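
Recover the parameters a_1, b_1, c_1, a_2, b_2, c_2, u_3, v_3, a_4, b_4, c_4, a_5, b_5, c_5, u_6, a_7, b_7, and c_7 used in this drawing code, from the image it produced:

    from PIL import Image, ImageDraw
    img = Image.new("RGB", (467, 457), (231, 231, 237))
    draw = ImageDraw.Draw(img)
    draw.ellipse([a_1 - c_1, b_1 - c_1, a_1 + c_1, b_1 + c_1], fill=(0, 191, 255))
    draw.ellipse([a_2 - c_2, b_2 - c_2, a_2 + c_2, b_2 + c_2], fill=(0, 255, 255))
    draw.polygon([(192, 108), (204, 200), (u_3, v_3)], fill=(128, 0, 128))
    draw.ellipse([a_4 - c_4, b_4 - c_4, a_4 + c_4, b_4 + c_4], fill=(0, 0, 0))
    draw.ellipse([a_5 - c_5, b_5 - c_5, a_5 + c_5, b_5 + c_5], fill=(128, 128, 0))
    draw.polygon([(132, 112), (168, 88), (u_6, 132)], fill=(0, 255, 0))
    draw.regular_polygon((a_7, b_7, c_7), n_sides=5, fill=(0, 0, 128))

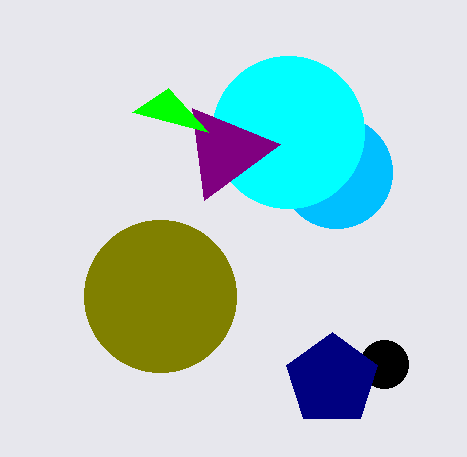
a_1 = 336
b_1 = 172
c_1 = 56
a_2 = 288
b_2 = 132
c_2 = 76
u_3 = 280
v_3 = 144
a_4 = 384
b_4 = 364
c_4 = 24
a_5 = 160
b_5 = 296
c_5 = 76
u_6 = 208
a_7 = 332
b_7 = 380
c_7 = 48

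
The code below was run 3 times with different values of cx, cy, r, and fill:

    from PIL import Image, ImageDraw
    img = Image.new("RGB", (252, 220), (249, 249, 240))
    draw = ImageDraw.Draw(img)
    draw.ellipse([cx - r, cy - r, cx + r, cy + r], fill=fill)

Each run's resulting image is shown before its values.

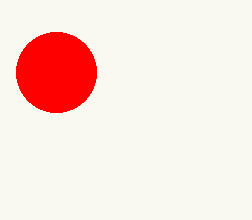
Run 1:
cx = 56; cy = 72; r = 40; fill = 'red'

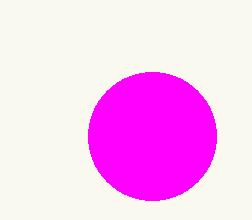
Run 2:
cx = 152; cy = 136; r = 64; fill = 'magenta'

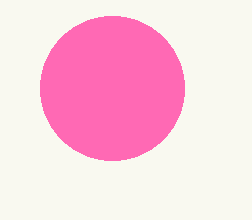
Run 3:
cx = 112; cy = 88; r = 72; fill = 'hotpink'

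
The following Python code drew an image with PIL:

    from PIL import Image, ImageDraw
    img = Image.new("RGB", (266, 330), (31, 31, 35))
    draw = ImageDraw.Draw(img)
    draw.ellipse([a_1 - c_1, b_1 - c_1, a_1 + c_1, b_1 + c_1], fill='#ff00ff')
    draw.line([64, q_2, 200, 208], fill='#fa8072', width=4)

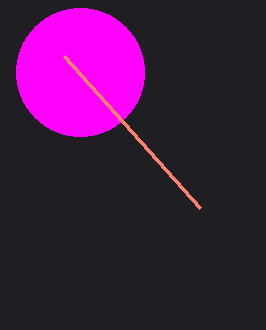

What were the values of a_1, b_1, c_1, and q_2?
a_1 = 80
b_1 = 72
c_1 = 64
q_2 = 56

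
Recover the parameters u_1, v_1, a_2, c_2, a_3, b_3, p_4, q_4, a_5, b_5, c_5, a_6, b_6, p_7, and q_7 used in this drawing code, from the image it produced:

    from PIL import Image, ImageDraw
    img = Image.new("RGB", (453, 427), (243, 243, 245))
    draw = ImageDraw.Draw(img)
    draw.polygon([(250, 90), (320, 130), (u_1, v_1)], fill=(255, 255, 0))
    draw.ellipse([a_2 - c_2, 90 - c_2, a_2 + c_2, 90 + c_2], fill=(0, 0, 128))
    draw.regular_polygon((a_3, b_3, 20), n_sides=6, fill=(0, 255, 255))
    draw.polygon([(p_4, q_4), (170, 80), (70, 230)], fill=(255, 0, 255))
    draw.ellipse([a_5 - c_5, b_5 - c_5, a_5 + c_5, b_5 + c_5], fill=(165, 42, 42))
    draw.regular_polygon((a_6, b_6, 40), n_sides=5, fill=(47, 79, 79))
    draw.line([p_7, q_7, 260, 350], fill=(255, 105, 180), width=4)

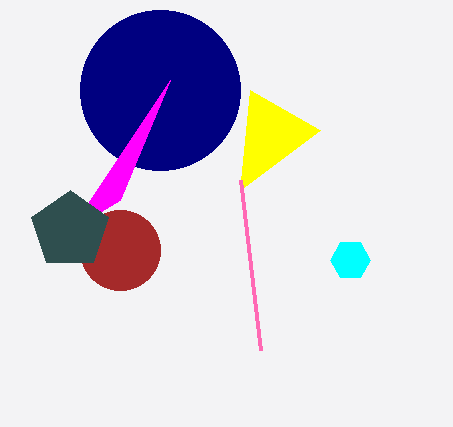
u_1 = 240; v_1 = 190; a_2 = 160; c_2 = 80; a_3 = 350; b_3 = 260; p_4 = 120; q_4 = 200; a_5 = 120; b_5 = 250; c_5 = 40; a_6 = 70; b_6 = 230; p_7 = 240; q_7 = 180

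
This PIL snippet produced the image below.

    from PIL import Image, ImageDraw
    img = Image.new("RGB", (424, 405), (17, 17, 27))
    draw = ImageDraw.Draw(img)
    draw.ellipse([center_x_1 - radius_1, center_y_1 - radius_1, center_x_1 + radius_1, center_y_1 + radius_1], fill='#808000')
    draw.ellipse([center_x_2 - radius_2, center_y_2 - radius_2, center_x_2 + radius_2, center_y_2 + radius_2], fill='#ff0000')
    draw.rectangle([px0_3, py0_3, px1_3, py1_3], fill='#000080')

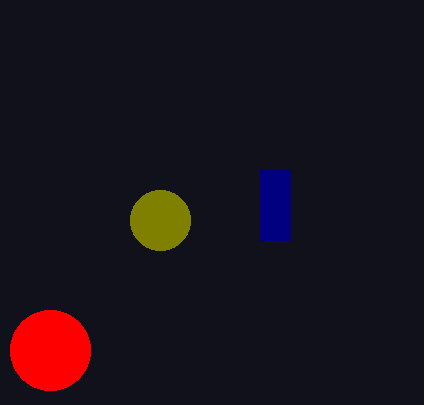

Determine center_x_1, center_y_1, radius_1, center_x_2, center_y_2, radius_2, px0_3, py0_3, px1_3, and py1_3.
center_x_1 = 160; center_y_1 = 220; radius_1 = 30; center_x_2 = 50; center_y_2 = 350; radius_2 = 40; px0_3 = 260; py0_3 = 170; px1_3 = 290; py1_3 = 240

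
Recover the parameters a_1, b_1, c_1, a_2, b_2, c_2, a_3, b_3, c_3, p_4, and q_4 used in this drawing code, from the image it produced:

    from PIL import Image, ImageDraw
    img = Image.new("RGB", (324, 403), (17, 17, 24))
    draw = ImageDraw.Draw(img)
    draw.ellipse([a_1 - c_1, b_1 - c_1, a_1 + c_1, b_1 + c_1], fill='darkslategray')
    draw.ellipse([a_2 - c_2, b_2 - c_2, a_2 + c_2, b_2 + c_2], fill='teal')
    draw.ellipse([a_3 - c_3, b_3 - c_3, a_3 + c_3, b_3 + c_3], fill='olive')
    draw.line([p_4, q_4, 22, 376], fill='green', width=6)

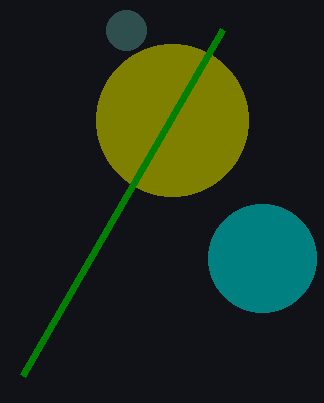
a_1 = 126; b_1 = 30; c_1 = 20; a_2 = 262; b_2 = 258; c_2 = 54; a_3 = 172; b_3 = 120; c_3 = 76; p_4 = 222; q_4 = 30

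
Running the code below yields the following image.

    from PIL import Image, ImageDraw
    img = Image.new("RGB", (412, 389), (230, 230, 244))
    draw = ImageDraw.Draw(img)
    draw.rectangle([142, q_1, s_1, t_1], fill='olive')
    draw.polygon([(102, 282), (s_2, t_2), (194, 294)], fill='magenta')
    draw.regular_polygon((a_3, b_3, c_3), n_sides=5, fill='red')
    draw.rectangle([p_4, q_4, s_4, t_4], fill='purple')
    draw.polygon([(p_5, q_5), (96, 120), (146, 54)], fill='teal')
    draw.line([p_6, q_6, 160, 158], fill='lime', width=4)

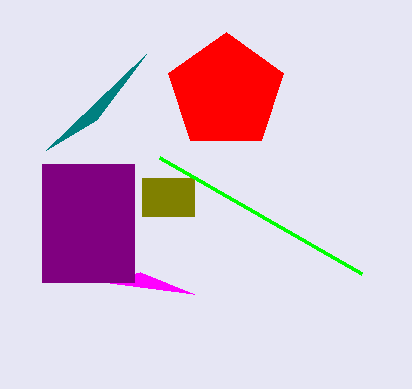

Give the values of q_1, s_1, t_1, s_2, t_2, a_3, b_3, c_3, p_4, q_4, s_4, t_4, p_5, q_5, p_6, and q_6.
q_1 = 178, s_1 = 194, t_1 = 216, s_2 = 140, t_2 = 272, a_3 = 226, b_3 = 92, c_3 = 60, p_4 = 42, q_4 = 164, s_4 = 134, t_4 = 282, p_5 = 46, q_5 = 150, p_6 = 362, q_6 = 274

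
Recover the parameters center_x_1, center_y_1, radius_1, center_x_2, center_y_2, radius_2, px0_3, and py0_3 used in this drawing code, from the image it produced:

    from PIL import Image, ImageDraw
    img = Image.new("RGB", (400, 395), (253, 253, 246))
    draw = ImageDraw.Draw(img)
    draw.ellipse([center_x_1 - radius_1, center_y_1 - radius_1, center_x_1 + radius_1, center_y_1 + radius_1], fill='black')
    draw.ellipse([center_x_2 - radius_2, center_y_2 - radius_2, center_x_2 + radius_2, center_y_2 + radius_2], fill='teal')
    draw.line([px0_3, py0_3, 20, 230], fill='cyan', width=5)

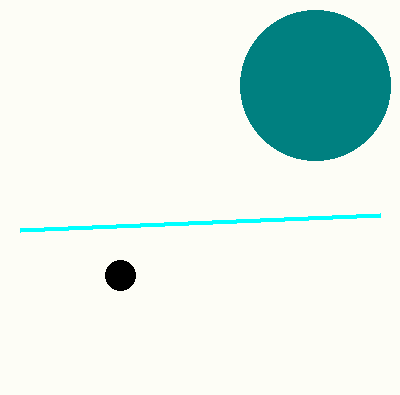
center_x_1 = 120; center_y_1 = 275; radius_1 = 15; center_x_2 = 315; center_y_2 = 85; radius_2 = 75; px0_3 = 380; py0_3 = 215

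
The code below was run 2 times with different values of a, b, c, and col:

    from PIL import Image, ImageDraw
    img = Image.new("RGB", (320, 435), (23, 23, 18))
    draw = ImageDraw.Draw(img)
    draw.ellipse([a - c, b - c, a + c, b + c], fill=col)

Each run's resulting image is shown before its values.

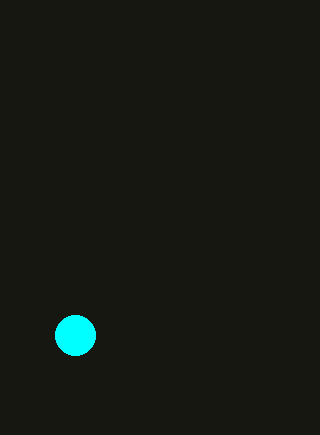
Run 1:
a = 75
b = 335
c = 20
col = 'cyan'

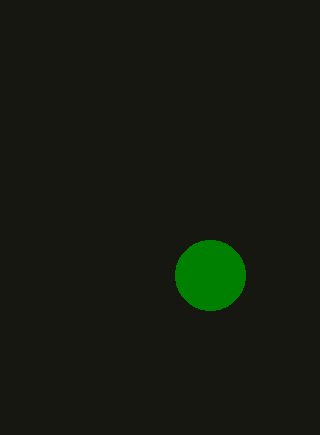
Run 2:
a = 210
b = 275
c = 35
col = 'green'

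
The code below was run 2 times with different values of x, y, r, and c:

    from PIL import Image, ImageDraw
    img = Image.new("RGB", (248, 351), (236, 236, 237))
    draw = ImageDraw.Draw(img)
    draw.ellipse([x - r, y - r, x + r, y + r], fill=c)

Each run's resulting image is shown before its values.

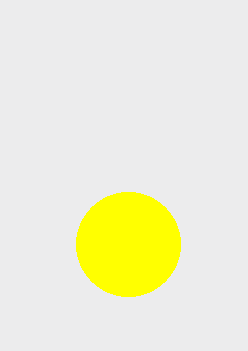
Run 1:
x = 128; y = 244; r = 52; c = 'yellow'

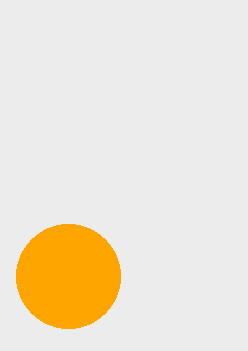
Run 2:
x = 68, y = 276, r = 52, c = 'orange'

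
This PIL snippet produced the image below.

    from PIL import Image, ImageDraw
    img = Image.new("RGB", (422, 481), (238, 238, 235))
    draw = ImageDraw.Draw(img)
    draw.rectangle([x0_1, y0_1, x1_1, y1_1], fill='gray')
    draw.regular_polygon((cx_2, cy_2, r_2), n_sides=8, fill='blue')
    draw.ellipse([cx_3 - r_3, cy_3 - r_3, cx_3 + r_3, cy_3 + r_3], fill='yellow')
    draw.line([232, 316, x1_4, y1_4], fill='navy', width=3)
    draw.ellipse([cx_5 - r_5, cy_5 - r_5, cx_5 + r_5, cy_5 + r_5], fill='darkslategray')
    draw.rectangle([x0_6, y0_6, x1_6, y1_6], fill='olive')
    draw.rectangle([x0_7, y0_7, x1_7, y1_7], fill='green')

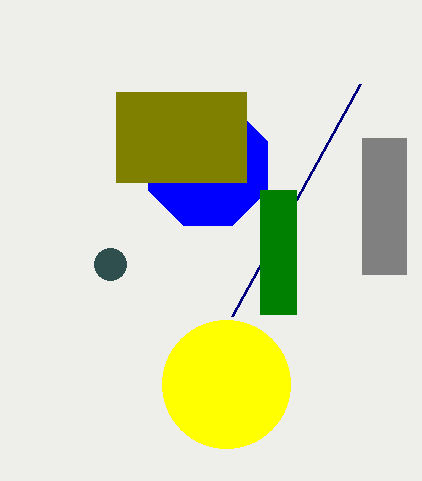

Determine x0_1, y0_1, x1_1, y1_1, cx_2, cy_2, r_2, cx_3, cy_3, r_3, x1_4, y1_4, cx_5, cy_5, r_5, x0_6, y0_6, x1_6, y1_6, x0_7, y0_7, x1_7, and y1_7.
x0_1 = 362; y0_1 = 138; x1_1 = 406; y1_1 = 274; cx_2 = 208; cy_2 = 166; r_2 = 64; cx_3 = 226; cy_3 = 384; r_3 = 64; x1_4 = 360; y1_4 = 84; cx_5 = 110; cy_5 = 264; r_5 = 16; x0_6 = 116; y0_6 = 92; x1_6 = 246; y1_6 = 182; x0_7 = 260; y0_7 = 190; x1_7 = 296; y1_7 = 314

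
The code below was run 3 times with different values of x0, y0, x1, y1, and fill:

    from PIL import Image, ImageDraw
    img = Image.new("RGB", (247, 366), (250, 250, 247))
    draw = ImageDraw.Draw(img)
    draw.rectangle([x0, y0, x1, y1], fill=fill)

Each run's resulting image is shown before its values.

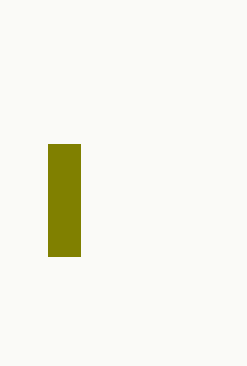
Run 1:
x0 = 48, y0 = 144, x1 = 80, y1 = 256, fill = 'olive'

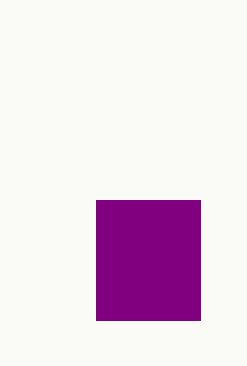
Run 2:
x0 = 96
y0 = 200
x1 = 200
y1 = 320
fill = 'purple'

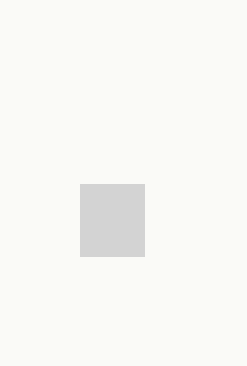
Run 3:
x0 = 80, y0 = 184, x1 = 144, y1 = 256, fill = 'lightgray'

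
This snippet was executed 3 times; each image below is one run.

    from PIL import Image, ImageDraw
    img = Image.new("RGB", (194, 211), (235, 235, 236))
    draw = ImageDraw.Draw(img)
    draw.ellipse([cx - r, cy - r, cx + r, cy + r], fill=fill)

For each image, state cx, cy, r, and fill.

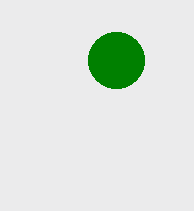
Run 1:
cx = 116
cy = 60
r = 28
fill = 'green'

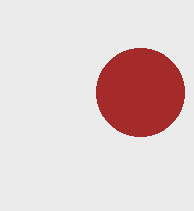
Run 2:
cx = 140
cy = 92
r = 44
fill = 'brown'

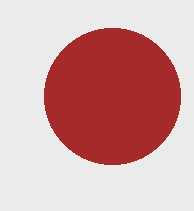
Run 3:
cx = 112
cy = 96
r = 68
fill = 'brown'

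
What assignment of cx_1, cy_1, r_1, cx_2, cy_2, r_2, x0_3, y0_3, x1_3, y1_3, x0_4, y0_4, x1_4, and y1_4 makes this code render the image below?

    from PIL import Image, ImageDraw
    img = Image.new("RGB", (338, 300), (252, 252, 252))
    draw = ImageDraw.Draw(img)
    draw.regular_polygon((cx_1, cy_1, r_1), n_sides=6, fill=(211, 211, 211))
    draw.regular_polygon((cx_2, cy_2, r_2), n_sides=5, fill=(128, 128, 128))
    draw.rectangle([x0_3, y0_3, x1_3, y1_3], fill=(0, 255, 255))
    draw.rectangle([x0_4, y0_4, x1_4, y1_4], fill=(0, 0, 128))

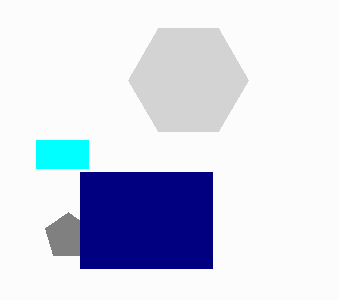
cx_1 = 188
cy_1 = 80
r_1 = 60
cx_2 = 68
cy_2 = 236
r_2 = 24
x0_3 = 36
y0_3 = 140
x1_3 = 88
y1_3 = 168
x0_4 = 80
y0_4 = 172
x1_4 = 212
y1_4 = 268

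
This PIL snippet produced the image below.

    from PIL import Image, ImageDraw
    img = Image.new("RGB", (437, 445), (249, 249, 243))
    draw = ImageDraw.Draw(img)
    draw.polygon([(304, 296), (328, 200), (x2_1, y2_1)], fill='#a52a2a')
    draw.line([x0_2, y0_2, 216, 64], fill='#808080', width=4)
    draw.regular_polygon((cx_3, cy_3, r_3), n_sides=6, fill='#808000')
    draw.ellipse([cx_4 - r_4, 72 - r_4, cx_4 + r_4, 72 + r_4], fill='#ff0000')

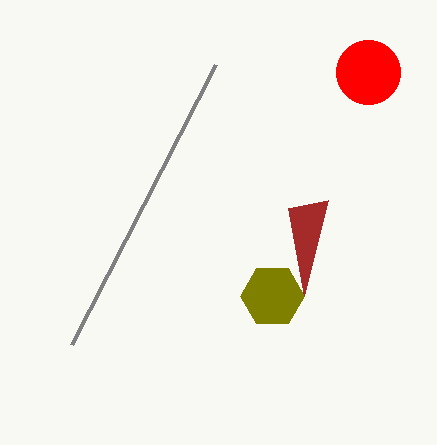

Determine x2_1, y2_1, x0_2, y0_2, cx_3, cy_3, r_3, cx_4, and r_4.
x2_1 = 288, y2_1 = 208, x0_2 = 72, y0_2 = 344, cx_3 = 272, cy_3 = 296, r_3 = 32, cx_4 = 368, r_4 = 32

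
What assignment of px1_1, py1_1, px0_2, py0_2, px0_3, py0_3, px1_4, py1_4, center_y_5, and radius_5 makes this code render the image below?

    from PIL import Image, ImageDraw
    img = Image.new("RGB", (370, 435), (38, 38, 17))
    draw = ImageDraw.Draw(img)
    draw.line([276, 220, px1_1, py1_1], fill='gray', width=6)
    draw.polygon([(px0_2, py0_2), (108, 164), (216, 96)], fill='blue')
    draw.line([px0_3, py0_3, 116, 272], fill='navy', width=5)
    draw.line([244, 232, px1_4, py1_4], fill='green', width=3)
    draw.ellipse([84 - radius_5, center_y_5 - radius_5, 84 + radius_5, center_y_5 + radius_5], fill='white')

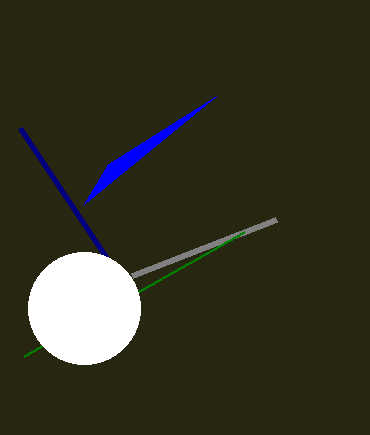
px1_1 = 132
py1_1 = 276
px0_2 = 84
py0_2 = 204
px0_3 = 20
py0_3 = 128
px1_4 = 24
py1_4 = 356
center_y_5 = 308
radius_5 = 56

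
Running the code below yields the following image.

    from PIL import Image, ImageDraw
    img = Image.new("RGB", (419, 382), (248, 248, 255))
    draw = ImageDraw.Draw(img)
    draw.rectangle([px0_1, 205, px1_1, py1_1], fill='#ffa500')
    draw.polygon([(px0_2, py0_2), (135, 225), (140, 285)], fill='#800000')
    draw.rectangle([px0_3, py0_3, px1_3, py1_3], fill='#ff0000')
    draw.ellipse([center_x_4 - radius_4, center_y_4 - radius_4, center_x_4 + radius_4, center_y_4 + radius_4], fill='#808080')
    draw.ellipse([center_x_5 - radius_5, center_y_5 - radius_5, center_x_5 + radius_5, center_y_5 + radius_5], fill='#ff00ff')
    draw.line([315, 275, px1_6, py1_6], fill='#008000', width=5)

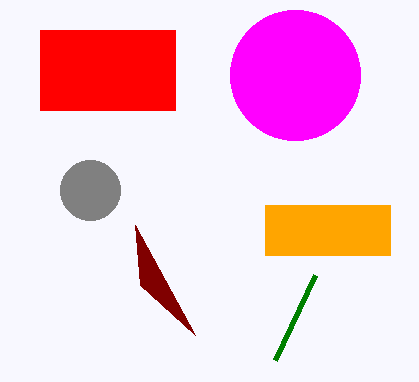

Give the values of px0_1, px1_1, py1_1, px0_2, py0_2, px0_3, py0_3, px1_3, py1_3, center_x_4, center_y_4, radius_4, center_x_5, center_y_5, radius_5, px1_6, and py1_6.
px0_1 = 265; px1_1 = 390; py1_1 = 255; px0_2 = 195; py0_2 = 335; px0_3 = 40; py0_3 = 30; px1_3 = 175; py1_3 = 110; center_x_4 = 90; center_y_4 = 190; radius_4 = 30; center_x_5 = 295; center_y_5 = 75; radius_5 = 65; px1_6 = 275; py1_6 = 360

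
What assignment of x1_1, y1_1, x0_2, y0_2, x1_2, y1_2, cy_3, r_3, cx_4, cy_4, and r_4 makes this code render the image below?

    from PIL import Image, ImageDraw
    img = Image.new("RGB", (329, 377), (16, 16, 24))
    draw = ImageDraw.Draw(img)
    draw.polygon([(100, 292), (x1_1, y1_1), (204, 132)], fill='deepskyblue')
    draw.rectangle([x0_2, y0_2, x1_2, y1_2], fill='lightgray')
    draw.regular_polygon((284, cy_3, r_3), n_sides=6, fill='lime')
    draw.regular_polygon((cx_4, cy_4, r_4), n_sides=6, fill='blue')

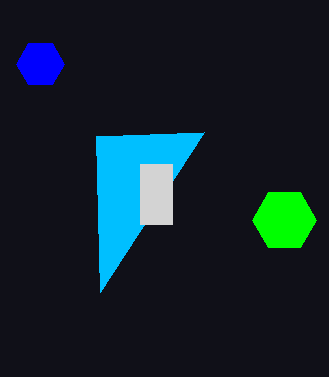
x1_1 = 96
y1_1 = 136
x0_2 = 140
y0_2 = 164
x1_2 = 172
y1_2 = 224
cy_3 = 220
r_3 = 32
cx_4 = 40
cy_4 = 64
r_4 = 24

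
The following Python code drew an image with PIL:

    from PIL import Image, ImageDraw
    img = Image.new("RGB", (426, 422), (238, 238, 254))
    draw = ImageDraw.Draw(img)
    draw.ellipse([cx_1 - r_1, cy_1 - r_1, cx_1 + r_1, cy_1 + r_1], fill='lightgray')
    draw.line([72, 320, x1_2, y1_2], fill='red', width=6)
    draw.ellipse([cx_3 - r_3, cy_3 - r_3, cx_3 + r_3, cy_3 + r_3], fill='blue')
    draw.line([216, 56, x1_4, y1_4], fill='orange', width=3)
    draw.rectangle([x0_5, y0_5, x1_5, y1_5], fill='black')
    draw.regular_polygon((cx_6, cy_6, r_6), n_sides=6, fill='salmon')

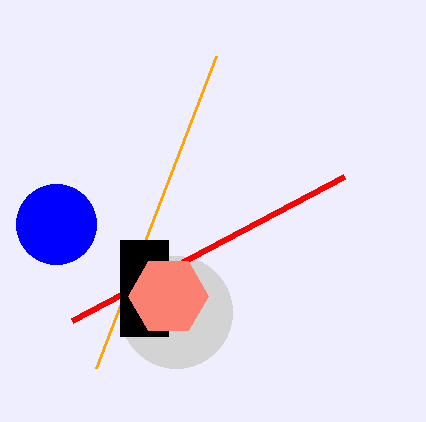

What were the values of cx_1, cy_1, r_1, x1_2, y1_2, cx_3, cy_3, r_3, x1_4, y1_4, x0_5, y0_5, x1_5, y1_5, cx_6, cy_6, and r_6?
cx_1 = 176, cy_1 = 312, r_1 = 56, x1_2 = 344, y1_2 = 176, cx_3 = 56, cy_3 = 224, r_3 = 40, x1_4 = 96, y1_4 = 368, x0_5 = 120, y0_5 = 240, x1_5 = 168, y1_5 = 336, cx_6 = 168, cy_6 = 296, r_6 = 40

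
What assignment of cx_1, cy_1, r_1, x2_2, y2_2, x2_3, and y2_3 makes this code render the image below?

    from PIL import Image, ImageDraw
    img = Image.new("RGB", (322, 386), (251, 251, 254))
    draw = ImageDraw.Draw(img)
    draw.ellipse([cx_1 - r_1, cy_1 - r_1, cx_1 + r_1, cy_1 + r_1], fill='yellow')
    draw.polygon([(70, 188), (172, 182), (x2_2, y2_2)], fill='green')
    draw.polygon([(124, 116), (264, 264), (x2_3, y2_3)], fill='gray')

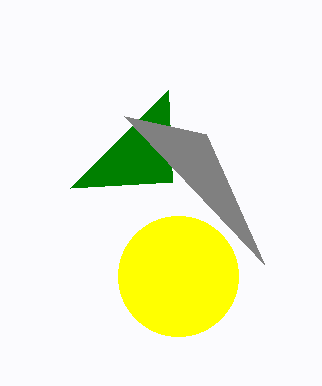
cx_1 = 178; cy_1 = 276; r_1 = 60; x2_2 = 168; y2_2 = 90; x2_3 = 206; y2_3 = 134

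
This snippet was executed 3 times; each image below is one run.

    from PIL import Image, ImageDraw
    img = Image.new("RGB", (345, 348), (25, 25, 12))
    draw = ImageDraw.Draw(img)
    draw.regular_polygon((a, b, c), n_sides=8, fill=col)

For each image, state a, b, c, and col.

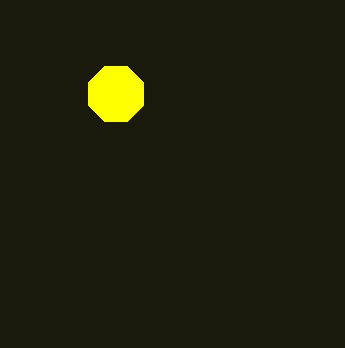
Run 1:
a = 116, b = 94, c = 30, col = 'yellow'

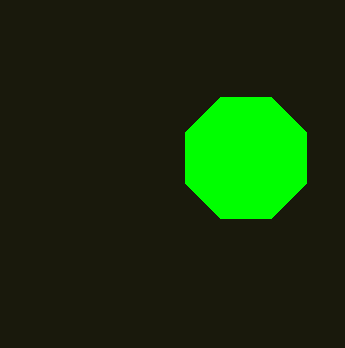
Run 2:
a = 246, b = 158, c = 66, col = 'lime'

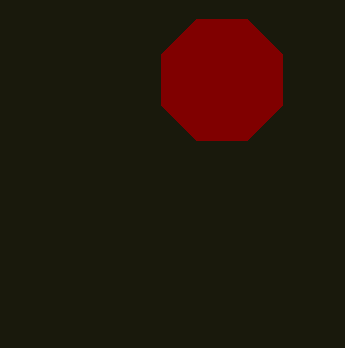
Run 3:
a = 222, b = 80, c = 66, col = 'maroon'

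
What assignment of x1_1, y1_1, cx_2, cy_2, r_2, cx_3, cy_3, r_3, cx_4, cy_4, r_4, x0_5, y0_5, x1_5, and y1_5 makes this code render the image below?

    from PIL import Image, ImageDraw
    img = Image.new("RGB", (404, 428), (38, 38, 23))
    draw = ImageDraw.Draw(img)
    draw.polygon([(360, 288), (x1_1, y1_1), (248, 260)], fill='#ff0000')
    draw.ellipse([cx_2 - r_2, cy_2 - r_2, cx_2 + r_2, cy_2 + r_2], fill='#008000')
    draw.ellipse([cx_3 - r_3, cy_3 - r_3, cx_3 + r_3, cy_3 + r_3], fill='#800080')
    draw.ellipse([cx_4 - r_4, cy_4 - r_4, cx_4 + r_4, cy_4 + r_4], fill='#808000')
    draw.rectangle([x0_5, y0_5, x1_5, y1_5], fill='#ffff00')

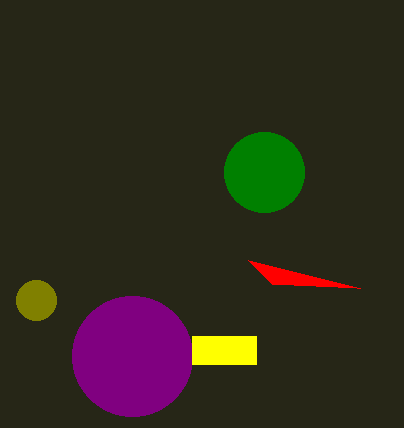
x1_1 = 272; y1_1 = 284; cx_2 = 264; cy_2 = 172; r_2 = 40; cx_3 = 132; cy_3 = 356; r_3 = 60; cx_4 = 36; cy_4 = 300; r_4 = 20; x0_5 = 192; y0_5 = 336; x1_5 = 256; y1_5 = 364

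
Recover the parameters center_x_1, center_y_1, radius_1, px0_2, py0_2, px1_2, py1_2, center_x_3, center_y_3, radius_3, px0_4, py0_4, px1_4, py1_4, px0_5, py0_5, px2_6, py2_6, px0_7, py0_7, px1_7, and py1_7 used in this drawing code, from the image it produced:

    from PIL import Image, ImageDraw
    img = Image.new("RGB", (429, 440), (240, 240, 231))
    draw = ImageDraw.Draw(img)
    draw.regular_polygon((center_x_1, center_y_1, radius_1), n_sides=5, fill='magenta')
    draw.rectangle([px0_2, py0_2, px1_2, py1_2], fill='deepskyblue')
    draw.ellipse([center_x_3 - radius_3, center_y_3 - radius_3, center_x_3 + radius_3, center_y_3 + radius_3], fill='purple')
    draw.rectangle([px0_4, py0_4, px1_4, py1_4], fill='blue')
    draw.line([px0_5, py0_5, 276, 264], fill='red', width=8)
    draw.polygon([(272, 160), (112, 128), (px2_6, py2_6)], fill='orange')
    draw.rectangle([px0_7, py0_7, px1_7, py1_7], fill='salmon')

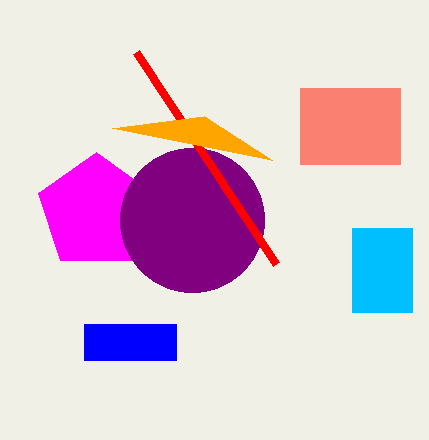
center_x_1 = 96; center_y_1 = 212; radius_1 = 60; px0_2 = 352; py0_2 = 228; px1_2 = 412; py1_2 = 312; center_x_3 = 192; center_y_3 = 220; radius_3 = 72; px0_4 = 84; py0_4 = 324; px1_4 = 176; py1_4 = 360; px0_5 = 136; py0_5 = 52; px2_6 = 204; py2_6 = 116; px0_7 = 300; py0_7 = 88; px1_7 = 400; py1_7 = 164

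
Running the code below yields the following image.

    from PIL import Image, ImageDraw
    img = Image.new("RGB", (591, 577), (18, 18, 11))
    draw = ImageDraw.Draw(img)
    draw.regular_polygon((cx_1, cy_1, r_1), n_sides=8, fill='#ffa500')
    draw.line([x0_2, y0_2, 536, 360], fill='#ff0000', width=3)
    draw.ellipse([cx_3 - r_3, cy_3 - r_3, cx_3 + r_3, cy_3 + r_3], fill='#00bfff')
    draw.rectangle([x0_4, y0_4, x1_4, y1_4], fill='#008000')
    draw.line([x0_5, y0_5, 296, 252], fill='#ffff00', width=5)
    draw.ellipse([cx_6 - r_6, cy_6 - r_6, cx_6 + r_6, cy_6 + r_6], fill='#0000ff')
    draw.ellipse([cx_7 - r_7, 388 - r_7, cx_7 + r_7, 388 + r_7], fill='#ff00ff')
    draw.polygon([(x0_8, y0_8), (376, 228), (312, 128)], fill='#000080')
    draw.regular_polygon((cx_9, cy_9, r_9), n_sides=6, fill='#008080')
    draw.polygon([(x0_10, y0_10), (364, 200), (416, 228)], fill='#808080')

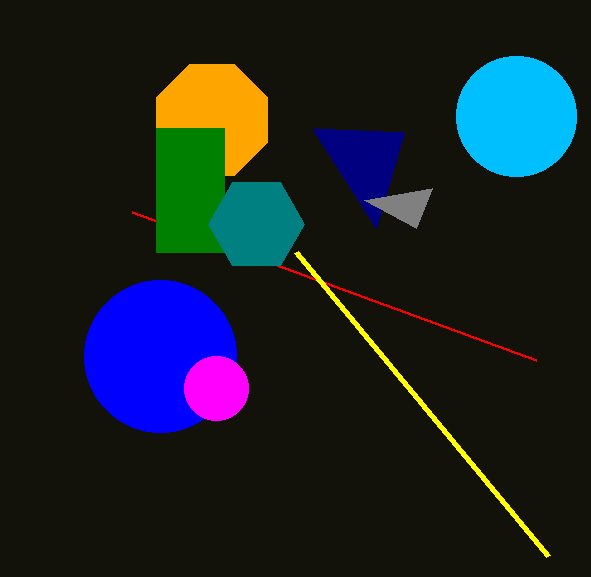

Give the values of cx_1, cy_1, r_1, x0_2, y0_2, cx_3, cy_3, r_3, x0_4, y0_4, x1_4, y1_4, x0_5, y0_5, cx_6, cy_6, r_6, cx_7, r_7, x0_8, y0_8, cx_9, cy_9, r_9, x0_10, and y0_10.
cx_1 = 212
cy_1 = 120
r_1 = 60
x0_2 = 132
y0_2 = 212
cx_3 = 516
cy_3 = 116
r_3 = 60
x0_4 = 156
y0_4 = 128
x1_4 = 224
y1_4 = 252
x0_5 = 548
y0_5 = 556
cx_6 = 160
cy_6 = 356
r_6 = 76
cx_7 = 216
r_7 = 32
x0_8 = 404
y0_8 = 132
cx_9 = 256
cy_9 = 224
r_9 = 48
x0_10 = 432
y0_10 = 188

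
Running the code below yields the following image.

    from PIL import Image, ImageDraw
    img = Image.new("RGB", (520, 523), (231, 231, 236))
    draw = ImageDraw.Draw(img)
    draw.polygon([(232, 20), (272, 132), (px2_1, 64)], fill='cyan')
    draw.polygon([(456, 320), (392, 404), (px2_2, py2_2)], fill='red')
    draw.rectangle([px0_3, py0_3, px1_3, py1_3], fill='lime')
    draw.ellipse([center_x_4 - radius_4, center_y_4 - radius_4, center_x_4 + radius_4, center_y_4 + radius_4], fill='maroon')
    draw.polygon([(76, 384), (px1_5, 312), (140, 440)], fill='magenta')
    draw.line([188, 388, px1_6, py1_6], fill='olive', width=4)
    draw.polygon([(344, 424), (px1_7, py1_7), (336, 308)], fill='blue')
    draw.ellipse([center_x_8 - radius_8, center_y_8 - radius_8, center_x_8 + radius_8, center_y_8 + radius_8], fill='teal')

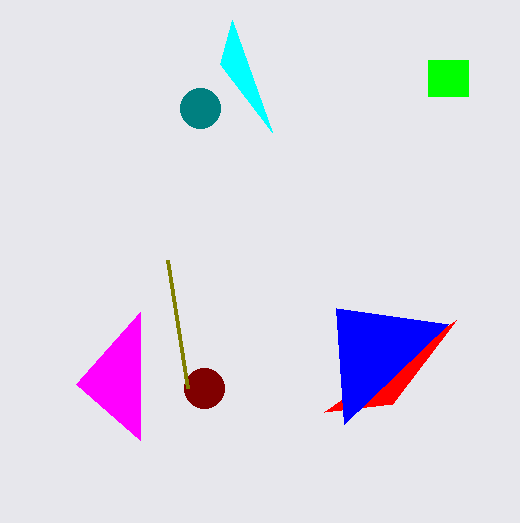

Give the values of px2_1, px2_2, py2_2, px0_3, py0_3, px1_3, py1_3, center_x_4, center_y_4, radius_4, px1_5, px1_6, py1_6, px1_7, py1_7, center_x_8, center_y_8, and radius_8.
px2_1 = 220
px2_2 = 324
py2_2 = 412
px0_3 = 428
py0_3 = 60
px1_3 = 468
py1_3 = 96
center_x_4 = 204
center_y_4 = 388
radius_4 = 20
px1_5 = 140
px1_6 = 168
py1_6 = 260
px1_7 = 448
py1_7 = 324
center_x_8 = 200
center_y_8 = 108
radius_8 = 20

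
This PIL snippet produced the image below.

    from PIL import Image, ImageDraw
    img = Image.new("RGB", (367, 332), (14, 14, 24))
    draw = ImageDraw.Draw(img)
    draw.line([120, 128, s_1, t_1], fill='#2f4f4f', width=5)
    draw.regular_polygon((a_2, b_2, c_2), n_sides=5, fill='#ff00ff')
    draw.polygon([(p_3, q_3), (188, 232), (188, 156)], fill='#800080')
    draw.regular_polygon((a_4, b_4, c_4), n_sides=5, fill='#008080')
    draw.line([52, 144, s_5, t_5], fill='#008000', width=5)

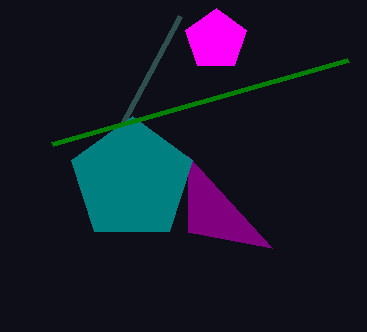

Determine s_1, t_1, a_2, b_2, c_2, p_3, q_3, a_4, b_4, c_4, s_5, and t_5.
s_1 = 180
t_1 = 16
a_2 = 216
b_2 = 40
c_2 = 32
p_3 = 272
q_3 = 248
a_4 = 132
b_4 = 180
c_4 = 64
s_5 = 348
t_5 = 60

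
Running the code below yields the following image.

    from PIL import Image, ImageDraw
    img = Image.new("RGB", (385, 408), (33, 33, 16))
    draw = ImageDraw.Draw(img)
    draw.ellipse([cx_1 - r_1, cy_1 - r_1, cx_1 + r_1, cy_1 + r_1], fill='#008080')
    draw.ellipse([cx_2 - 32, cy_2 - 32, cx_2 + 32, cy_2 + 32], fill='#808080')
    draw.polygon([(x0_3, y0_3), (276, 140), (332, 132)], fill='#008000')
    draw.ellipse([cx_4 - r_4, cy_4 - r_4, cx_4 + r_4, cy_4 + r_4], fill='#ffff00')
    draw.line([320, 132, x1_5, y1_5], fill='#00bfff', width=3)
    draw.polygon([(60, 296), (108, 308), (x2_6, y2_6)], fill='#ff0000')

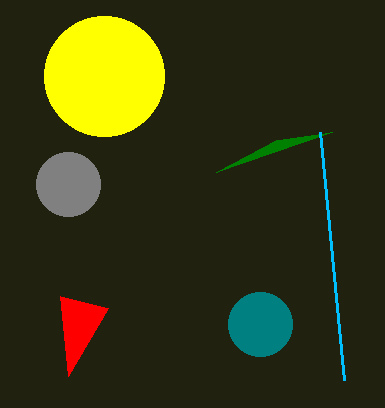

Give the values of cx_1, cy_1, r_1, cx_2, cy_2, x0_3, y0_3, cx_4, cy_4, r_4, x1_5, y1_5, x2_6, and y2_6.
cx_1 = 260, cy_1 = 324, r_1 = 32, cx_2 = 68, cy_2 = 184, x0_3 = 216, y0_3 = 172, cx_4 = 104, cy_4 = 76, r_4 = 60, x1_5 = 344, y1_5 = 380, x2_6 = 68, y2_6 = 376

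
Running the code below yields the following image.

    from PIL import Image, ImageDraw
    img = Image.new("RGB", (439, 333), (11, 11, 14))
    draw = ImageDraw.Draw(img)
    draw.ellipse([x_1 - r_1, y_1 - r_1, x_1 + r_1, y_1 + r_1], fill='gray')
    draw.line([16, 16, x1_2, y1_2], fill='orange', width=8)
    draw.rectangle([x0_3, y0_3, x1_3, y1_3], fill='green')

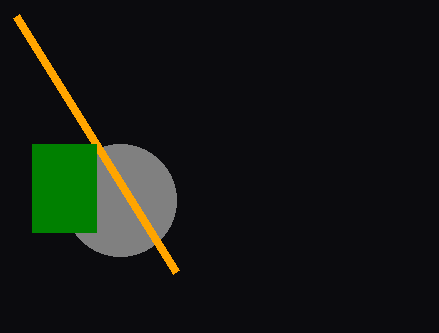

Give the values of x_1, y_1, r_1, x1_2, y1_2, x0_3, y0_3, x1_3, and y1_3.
x_1 = 120; y_1 = 200; r_1 = 56; x1_2 = 176; y1_2 = 272; x0_3 = 32; y0_3 = 144; x1_3 = 96; y1_3 = 232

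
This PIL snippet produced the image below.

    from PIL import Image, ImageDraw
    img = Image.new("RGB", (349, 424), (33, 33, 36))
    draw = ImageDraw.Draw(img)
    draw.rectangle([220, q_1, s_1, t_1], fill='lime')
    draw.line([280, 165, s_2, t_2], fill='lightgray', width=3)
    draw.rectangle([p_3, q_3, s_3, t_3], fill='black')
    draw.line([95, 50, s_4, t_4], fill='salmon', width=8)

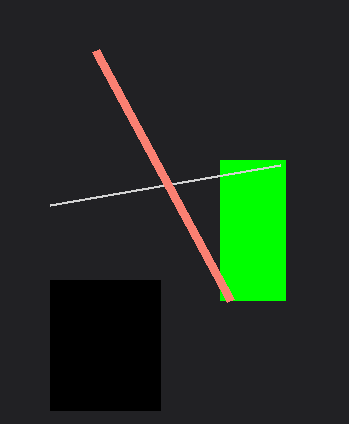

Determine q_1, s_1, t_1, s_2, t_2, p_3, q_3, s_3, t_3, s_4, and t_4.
q_1 = 160; s_1 = 285; t_1 = 300; s_2 = 50; t_2 = 205; p_3 = 50; q_3 = 280; s_3 = 160; t_3 = 410; s_4 = 230; t_4 = 300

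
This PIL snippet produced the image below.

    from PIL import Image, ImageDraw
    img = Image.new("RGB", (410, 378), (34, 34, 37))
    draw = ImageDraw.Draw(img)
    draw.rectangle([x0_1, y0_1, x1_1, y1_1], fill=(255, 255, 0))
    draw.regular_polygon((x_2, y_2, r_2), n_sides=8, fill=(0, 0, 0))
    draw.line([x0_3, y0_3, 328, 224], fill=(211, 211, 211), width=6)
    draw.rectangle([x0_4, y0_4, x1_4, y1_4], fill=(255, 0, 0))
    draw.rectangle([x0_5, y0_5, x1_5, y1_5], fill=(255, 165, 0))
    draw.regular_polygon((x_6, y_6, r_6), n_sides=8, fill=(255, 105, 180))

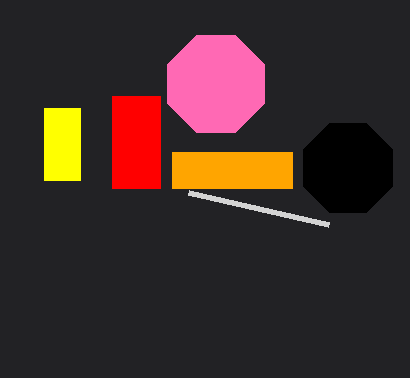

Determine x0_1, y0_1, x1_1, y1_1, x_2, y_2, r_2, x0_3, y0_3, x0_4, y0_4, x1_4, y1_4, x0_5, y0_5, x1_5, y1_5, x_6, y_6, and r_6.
x0_1 = 44
y0_1 = 108
x1_1 = 80
y1_1 = 180
x_2 = 348
y_2 = 168
r_2 = 48
x0_3 = 188
y0_3 = 192
x0_4 = 112
y0_4 = 96
x1_4 = 160
y1_4 = 188
x0_5 = 172
y0_5 = 152
x1_5 = 292
y1_5 = 188
x_6 = 216
y_6 = 84
r_6 = 52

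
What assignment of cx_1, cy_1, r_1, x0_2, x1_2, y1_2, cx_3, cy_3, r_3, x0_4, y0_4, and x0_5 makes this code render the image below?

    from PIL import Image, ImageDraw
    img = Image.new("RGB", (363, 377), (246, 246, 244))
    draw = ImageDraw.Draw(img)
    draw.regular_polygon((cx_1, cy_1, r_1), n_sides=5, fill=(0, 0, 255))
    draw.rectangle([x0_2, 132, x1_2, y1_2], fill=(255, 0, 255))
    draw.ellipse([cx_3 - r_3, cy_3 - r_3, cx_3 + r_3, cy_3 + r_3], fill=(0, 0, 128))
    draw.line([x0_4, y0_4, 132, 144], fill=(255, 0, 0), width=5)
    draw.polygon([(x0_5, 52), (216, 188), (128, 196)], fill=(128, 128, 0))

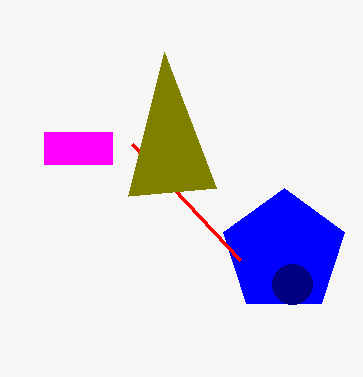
cx_1 = 284, cy_1 = 252, r_1 = 64, x0_2 = 44, x1_2 = 112, y1_2 = 164, cx_3 = 292, cy_3 = 284, r_3 = 20, x0_4 = 240, y0_4 = 260, x0_5 = 164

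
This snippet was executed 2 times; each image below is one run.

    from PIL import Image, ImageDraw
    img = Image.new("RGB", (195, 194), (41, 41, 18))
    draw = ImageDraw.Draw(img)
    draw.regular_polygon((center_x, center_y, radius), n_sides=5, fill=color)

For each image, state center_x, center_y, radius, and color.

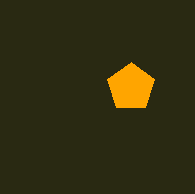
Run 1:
center_x = 131; center_y = 87; radius = 25; color = 'orange'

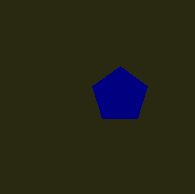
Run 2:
center_x = 120
center_y = 95
radius = 29
color = 'navy'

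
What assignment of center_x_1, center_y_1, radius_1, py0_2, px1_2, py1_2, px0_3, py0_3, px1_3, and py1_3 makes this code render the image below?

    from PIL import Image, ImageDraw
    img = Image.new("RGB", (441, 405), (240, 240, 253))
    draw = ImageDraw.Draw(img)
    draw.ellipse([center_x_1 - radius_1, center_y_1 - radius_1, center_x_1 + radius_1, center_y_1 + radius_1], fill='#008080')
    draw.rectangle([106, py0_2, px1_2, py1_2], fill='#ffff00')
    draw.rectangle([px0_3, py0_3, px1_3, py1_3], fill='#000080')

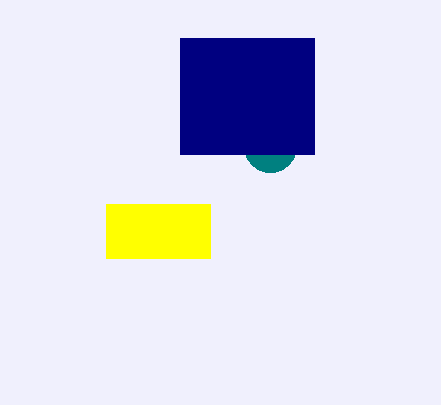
center_x_1 = 270; center_y_1 = 146; radius_1 = 26; py0_2 = 204; px1_2 = 210; py1_2 = 258; px0_3 = 180; py0_3 = 38; px1_3 = 314; py1_3 = 154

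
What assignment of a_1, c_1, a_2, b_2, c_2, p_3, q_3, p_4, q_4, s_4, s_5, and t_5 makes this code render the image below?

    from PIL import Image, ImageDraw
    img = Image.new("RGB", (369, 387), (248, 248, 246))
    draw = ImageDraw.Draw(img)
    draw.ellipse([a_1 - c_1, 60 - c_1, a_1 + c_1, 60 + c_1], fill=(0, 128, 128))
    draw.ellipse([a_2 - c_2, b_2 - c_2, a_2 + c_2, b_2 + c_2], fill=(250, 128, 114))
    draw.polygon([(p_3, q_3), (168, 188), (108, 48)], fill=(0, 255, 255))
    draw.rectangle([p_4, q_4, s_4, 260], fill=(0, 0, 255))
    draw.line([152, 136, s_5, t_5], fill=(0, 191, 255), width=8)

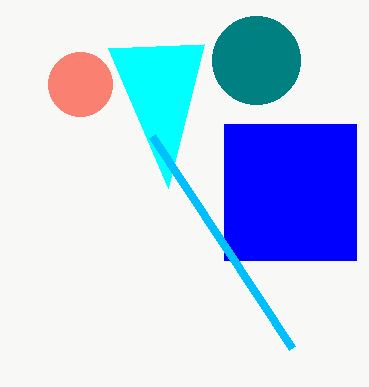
a_1 = 256, c_1 = 44, a_2 = 80, b_2 = 84, c_2 = 32, p_3 = 204, q_3 = 44, p_4 = 224, q_4 = 124, s_4 = 356, s_5 = 292, t_5 = 348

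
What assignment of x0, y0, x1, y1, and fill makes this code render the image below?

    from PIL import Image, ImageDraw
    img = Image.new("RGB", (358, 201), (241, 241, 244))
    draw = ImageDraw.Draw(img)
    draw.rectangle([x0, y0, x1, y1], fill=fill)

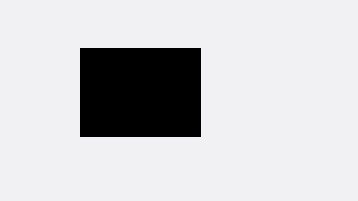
x0 = 80, y0 = 48, x1 = 200, y1 = 136, fill = 'black'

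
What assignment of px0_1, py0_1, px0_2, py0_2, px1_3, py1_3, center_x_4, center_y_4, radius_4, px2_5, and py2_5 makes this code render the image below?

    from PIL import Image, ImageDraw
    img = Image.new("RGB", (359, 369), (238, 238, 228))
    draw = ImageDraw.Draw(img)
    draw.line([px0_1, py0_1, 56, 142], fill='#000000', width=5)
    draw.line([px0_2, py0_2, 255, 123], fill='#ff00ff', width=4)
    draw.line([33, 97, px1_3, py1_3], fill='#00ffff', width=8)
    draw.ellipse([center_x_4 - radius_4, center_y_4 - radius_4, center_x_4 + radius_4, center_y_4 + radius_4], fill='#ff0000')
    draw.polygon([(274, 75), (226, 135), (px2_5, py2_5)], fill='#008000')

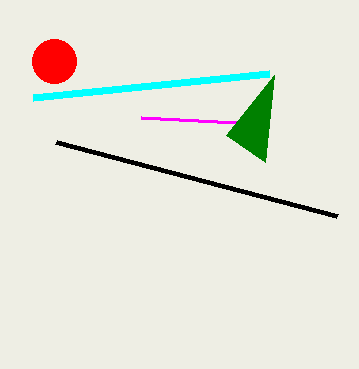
px0_1 = 337, py0_1 = 216, px0_2 = 141, py0_2 = 117, px1_3 = 269, py1_3 = 73, center_x_4 = 54, center_y_4 = 61, radius_4 = 22, px2_5 = 265, py2_5 = 162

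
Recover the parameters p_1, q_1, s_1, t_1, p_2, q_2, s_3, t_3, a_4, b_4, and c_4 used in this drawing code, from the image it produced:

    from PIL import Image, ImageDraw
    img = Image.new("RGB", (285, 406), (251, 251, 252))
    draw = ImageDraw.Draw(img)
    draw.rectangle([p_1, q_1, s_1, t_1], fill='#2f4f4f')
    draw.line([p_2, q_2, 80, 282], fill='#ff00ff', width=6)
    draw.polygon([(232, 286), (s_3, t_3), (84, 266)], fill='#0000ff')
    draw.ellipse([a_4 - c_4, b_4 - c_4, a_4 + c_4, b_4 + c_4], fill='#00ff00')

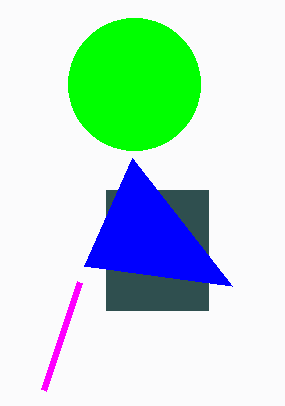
p_1 = 106; q_1 = 190; s_1 = 208; t_1 = 310; p_2 = 44; q_2 = 390; s_3 = 132; t_3 = 158; a_4 = 134; b_4 = 84; c_4 = 66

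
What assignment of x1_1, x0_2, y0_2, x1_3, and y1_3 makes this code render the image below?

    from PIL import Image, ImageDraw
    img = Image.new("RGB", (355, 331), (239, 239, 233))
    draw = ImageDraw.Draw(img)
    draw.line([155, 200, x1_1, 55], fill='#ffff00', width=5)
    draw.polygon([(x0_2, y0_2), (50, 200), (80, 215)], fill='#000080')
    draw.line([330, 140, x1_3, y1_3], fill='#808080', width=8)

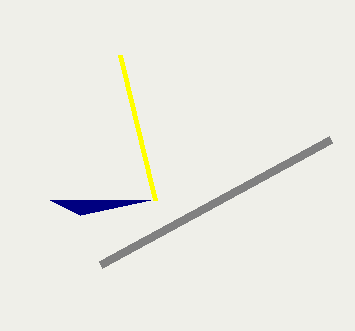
x1_1 = 120, x0_2 = 150, y0_2 = 200, x1_3 = 100, y1_3 = 265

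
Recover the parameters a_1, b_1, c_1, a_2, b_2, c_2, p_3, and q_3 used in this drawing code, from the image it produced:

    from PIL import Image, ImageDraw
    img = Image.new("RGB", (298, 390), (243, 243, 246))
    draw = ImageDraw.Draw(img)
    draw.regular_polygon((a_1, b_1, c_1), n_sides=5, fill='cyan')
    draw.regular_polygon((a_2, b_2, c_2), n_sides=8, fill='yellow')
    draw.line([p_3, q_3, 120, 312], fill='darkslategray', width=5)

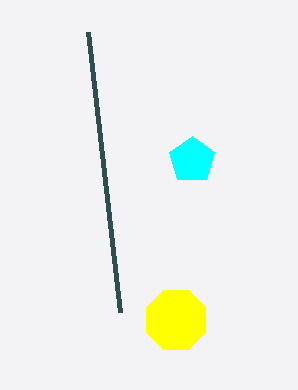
a_1 = 192; b_1 = 160; c_1 = 24; a_2 = 176; b_2 = 320; c_2 = 32; p_3 = 88; q_3 = 32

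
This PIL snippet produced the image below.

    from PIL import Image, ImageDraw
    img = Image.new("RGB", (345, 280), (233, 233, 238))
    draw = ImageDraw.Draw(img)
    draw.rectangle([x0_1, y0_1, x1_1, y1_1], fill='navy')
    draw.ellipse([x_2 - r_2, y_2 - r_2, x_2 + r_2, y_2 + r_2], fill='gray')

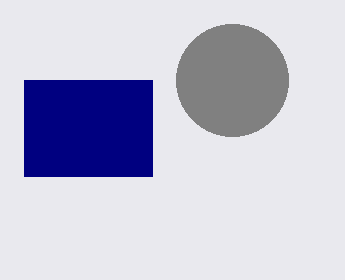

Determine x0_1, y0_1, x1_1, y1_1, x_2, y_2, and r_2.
x0_1 = 24, y0_1 = 80, x1_1 = 152, y1_1 = 176, x_2 = 232, y_2 = 80, r_2 = 56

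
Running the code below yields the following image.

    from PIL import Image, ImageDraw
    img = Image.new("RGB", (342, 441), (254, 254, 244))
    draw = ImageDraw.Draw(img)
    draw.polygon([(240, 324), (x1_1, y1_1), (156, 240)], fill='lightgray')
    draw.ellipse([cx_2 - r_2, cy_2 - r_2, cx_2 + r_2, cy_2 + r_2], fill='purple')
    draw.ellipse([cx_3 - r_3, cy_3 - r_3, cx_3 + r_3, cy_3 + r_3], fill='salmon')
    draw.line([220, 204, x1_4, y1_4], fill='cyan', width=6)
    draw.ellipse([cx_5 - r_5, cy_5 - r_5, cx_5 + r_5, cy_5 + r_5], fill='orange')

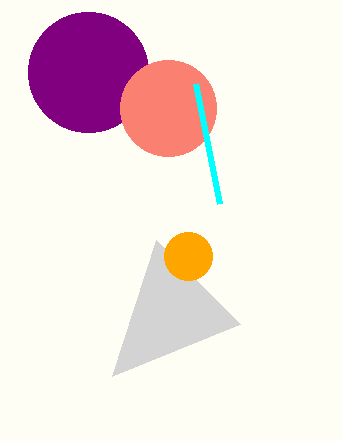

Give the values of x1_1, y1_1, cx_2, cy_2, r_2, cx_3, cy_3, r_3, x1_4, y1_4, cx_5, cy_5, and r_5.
x1_1 = 112; y1_1 = 376; cx_2 = 88; cy_2 = 72; r_2 = 60; cx_3 = 168; cy_3 = 108; r_3 = 48; x1_4 = 196; y1_4 = 84; cx_5 = 188; cy_5 = 256; r_5 = 24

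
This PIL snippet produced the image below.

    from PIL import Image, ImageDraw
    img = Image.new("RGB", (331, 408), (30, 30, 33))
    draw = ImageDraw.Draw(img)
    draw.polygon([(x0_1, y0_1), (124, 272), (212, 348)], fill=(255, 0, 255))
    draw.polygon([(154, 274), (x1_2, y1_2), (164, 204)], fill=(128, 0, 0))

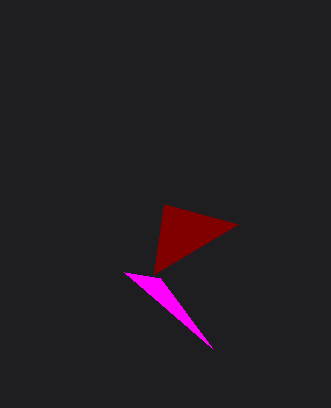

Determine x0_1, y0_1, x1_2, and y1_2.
x0_1 = 160, y0_1 = 278, x1_2 = 238, y1_2 = 224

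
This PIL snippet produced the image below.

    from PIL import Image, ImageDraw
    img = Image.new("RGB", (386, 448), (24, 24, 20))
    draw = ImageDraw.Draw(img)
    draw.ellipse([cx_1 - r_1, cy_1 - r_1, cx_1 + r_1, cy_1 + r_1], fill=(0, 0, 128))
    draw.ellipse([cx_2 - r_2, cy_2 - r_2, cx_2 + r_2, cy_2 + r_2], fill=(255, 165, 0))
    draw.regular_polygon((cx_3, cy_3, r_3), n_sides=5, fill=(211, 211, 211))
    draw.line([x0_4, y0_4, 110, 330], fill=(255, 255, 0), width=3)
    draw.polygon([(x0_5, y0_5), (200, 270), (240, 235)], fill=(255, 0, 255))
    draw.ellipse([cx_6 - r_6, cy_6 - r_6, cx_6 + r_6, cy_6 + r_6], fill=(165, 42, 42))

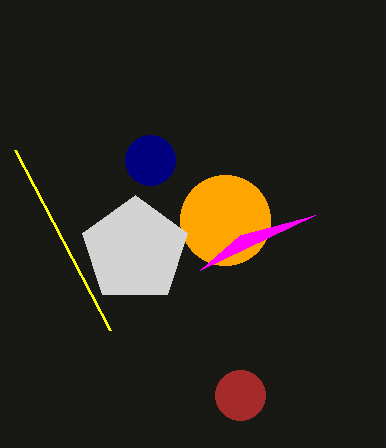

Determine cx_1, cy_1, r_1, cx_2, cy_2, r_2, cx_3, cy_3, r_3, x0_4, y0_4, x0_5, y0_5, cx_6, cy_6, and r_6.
cx_1 = 150
cy_1 = 160
r_1 = 25
cx_2 = 225
cy_2 = 220
r_2 = 45
cx_3 = 135
cy_3 = 250
r_3 = 55
x0_4 = 15
y0_4 = 150
x0_5 = 315
y0_5 = 215
cx_6 = 240
cy_6 = 395
r_6 = 25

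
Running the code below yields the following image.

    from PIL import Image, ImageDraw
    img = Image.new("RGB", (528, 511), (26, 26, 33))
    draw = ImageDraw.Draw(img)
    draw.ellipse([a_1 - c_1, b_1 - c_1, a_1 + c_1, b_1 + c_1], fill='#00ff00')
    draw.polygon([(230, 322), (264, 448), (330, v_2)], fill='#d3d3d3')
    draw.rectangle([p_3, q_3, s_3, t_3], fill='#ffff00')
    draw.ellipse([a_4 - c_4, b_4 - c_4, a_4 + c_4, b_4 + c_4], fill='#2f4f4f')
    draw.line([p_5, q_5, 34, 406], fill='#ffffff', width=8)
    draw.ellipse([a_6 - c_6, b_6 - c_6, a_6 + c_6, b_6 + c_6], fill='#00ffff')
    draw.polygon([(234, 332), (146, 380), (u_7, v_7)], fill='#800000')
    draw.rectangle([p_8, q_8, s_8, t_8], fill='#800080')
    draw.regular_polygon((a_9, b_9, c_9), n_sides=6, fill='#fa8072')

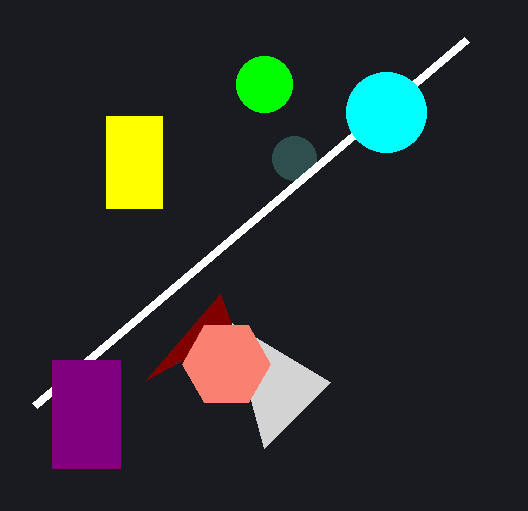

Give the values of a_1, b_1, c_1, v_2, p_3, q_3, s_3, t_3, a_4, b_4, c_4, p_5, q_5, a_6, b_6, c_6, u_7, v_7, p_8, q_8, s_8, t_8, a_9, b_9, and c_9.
a_1 = 264, b_1 = 84, c_1 = 28, v_2 = 382, p_3 = 106, q_3 = 116, s_3 = 162, t_3 = 208, a_4 = 294, b_4 = 158, c_4 = 22, p_5 = 466, q_5 = 40, a_6 = 386, b_6 = 112, c_6 = 40, u_7 = 220, v_7 = 294, p_8 = 52, q_8 = 360, s_8 = 120, t_8 = 468, a_9 = 226, b_9 = 364, c_9 = 44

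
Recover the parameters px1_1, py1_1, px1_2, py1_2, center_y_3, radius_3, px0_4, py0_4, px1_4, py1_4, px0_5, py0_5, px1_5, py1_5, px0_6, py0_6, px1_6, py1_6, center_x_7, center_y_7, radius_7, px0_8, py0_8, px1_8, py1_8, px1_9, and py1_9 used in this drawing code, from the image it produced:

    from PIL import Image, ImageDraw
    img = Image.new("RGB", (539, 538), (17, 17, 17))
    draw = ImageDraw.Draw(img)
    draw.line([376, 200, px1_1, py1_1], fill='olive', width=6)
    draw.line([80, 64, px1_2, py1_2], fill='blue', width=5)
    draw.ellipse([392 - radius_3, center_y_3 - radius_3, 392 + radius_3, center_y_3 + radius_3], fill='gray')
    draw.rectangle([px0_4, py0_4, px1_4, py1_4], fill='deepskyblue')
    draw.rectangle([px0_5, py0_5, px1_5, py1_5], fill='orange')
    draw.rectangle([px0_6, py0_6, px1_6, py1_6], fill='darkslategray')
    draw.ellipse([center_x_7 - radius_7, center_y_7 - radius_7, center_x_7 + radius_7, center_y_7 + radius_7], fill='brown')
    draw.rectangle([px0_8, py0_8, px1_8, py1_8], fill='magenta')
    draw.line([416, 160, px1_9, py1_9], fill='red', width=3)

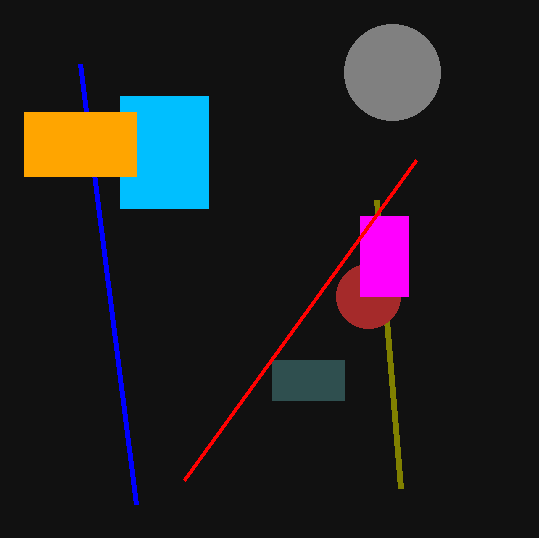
px1_1 = 400; py1_1 = 488; px1_2 = 136; py1_2 = 504; center_y_3 = 72; radius_3 = 48; px0_4 = 120; py0_4 = 96; px1_4 = 208; py1_4 = 208; px0_5 = 24; py0_5 = 112; px1_5 = 136; py1_5 = 176; px0_6 = 272; py0_6 = 360; px1_6 = 344; py1_6 = 400; center_x_7 = 368; center_y_7 = 296; radius_7 = 32; px0_8 = 360; py0_8 = 216; px1_8 = 408; py1_8 = 296; px1_9 = 184; py1_9 = 480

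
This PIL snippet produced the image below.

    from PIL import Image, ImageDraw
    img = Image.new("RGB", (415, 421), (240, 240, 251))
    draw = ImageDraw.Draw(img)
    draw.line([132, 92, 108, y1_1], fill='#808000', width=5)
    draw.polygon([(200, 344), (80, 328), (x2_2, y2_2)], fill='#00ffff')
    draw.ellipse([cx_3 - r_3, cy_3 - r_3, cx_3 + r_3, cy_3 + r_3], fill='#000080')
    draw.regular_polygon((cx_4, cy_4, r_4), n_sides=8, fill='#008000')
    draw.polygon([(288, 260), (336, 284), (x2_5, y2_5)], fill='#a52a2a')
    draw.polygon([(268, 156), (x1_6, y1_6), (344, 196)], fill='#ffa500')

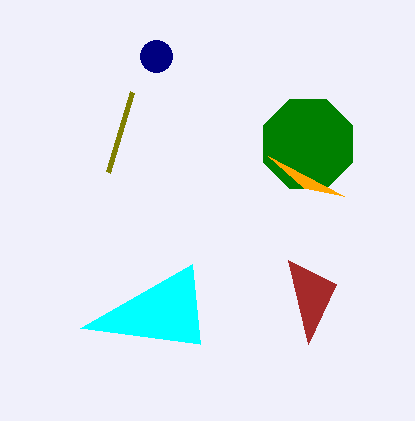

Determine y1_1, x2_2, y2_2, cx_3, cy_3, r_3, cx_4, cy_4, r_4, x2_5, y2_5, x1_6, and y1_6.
y1_1 = 172; x2_2 = 192; y2_2 = 264; cx_3 = 156; cy_3 = 56; r_3 = 16; cx_4 = 308; cy_4 = 144; r_4 = 48; x2_5 = 308; y2_5 = 344; x1_6 = 304; y1_6 = 188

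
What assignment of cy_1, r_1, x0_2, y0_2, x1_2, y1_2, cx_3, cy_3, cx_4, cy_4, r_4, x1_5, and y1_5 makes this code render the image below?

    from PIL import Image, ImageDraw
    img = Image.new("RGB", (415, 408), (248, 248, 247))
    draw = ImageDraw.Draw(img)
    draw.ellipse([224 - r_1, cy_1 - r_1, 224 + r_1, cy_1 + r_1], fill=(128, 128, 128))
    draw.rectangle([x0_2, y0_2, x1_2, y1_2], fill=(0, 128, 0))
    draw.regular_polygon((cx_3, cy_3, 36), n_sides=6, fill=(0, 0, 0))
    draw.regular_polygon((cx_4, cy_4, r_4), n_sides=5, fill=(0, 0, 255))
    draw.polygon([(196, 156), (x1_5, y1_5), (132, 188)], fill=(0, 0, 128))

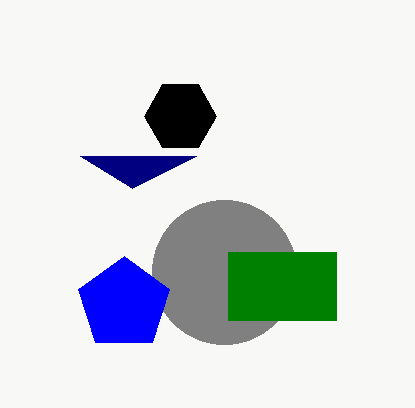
cy_1 = 272, r_1 = 72, x0_2 = 228, y0_2 = 252, x1_2 = 336, y1_2 = 320, cx_3 = 180, cy_3 = 116, cx_4 = 124, cy_4 = 304, r_4 = 48, x1_5 = 80, y1_5 = 156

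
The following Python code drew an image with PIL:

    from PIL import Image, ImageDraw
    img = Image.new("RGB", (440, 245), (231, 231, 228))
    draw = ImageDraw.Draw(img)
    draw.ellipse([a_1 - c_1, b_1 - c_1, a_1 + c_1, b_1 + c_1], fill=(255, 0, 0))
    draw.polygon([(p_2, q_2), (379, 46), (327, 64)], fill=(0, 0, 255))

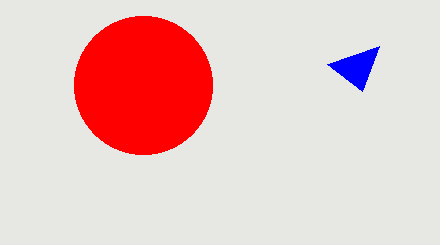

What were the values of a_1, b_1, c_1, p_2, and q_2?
a_1 = 143; b_1 = 85; c_1 = 69; p_2 = 362; q_2 = 91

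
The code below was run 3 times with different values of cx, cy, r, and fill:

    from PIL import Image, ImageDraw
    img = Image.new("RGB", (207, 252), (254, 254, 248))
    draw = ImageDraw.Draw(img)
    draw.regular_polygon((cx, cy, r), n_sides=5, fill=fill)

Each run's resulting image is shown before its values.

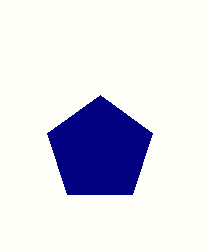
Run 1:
cx = 100; cy = 150; r = 55; fill = 'navy'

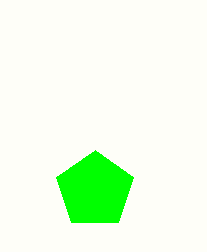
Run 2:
cx = 95
cy = 190
r = 40
fill = 'lime'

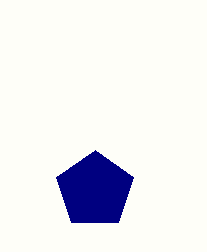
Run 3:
cx = 95; cy = 190; r = 40; fill = 'navy'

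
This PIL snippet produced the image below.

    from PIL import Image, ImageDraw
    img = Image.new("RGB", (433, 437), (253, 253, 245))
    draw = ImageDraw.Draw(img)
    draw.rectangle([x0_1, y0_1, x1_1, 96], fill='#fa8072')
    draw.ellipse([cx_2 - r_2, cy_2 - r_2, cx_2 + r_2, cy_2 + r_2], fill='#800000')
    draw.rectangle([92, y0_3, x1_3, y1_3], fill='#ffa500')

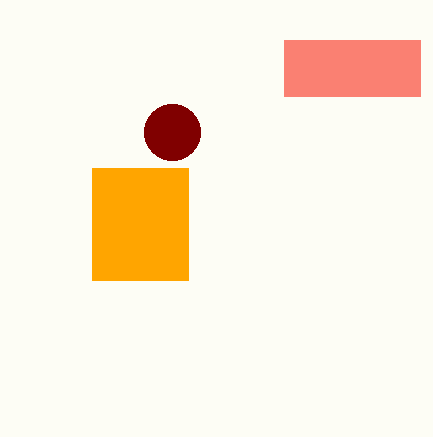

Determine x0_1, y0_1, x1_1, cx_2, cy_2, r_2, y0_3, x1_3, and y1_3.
x0_1 = 284; y0_1 = 40; x1_1 = 420; cx_2 = 172; cy_2 = 132; r_2 = 28; y0_3 = 168; x1_3 = 188; y1_3 = 280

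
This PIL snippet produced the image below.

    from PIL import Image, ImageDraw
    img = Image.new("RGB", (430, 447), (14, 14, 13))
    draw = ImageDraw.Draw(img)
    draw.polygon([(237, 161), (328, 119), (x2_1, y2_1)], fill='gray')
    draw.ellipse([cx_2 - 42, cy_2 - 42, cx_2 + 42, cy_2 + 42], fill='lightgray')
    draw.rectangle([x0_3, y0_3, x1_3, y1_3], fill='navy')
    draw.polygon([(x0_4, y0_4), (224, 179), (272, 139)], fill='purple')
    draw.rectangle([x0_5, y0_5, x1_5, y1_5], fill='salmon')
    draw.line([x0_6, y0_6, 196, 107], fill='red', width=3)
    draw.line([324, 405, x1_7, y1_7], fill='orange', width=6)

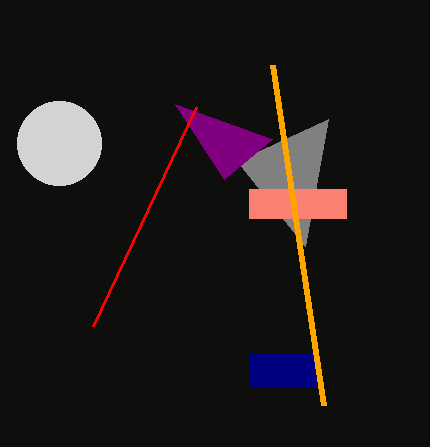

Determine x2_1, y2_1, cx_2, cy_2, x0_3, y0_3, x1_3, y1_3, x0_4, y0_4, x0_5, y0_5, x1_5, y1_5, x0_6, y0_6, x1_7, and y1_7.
x2_1 = 305, y2_1 = 246, cx_2 = 59, cy_2 = 143, x0_3 = 249, y0_3 = 354, x1_3 = 316, y1_3 = 387, x0_4 = 175, y0_4 = 104, x0_5 = 249, y0_5 = 189, x1_5 = 346, y1_5 = 218, x0_6 = 93, y0_6 = 326, x1_7 = 273, y1_7 = 65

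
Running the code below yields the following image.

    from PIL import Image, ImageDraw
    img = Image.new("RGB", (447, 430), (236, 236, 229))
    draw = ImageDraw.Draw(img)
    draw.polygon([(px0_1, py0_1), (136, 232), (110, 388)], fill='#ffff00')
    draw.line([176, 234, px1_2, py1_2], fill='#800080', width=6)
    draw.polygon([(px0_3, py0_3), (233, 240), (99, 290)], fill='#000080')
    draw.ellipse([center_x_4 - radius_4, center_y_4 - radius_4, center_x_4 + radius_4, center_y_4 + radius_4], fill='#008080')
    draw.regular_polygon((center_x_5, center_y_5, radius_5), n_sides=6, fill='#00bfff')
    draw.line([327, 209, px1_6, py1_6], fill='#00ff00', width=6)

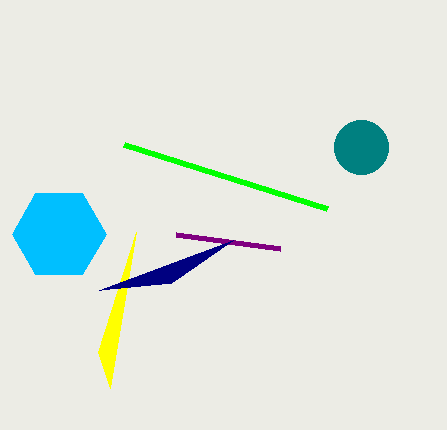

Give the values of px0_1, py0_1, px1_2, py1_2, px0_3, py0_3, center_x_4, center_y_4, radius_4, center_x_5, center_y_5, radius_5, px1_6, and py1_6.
px0_1 = 98; py0_1 = 352; px1_2 = 280; py1_2 = 248; px0_3 = 171; py0_3 = 283; center_x_4 = 361; center_y_4 = 147; radius_4 = 27; center_x_5 = 59; center_y_5 = 234; radius_5 = 47; px1_6 = 124; py1_6 = 145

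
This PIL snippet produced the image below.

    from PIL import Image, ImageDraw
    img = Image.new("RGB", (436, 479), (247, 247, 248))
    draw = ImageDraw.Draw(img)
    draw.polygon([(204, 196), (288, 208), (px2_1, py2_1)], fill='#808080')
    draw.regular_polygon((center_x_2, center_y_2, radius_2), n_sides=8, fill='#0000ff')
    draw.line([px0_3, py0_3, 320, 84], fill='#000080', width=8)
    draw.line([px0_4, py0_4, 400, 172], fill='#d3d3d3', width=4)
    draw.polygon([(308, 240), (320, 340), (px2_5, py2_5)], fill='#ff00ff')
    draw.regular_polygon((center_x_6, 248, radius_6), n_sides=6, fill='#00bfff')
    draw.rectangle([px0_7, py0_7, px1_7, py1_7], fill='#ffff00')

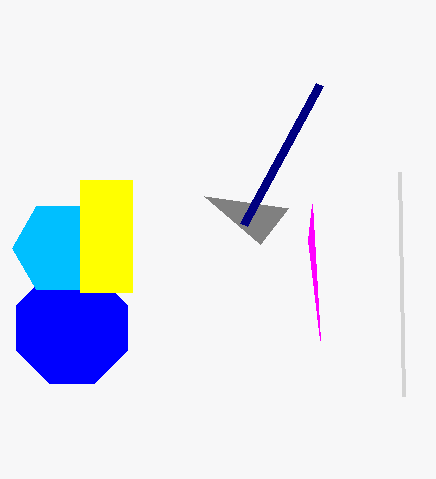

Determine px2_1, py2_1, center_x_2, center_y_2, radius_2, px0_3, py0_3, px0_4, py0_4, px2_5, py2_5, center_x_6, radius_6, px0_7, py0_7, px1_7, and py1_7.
px2_1 = 260, py2_1 = 244, center_x_2 = 72, center_y_2 = 328, radius_2 = 60, px0_3 = 244, py0_3 = 224, px0_4 = 404, py0_4 = 396, px2_5 = 312, py2_5 = 204, center_x_6 = 60, radius_6 = 48, px0_7 = 80, py0_7 = 180, px1_7 = 132, py1_7 = 292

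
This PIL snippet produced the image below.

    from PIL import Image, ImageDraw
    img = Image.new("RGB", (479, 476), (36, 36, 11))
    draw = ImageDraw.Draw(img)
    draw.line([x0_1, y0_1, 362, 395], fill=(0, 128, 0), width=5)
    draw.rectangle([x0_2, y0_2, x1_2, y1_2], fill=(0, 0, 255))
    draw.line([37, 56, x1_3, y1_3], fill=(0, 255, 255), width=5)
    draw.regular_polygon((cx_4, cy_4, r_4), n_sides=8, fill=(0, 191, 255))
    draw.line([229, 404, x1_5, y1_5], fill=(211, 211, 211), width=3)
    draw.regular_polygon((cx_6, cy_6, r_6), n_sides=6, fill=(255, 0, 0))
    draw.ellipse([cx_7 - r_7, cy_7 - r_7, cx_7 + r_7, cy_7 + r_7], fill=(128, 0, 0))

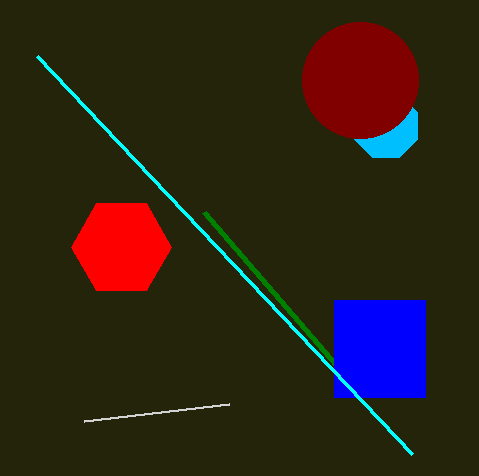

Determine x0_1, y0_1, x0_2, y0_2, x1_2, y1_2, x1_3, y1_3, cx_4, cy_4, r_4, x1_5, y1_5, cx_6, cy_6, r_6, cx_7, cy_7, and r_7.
x0_1 = 204; y0_1 = 212; x0_2 = 334; y0_2 = 300; x1_2 = 425; y1_2 = 397; x1_3 = 412; y1_3 = 454; cx_4 = 386; cy_4 = 126; r_4 = 34; x1_5 = 84; y1_5 = 421; cx_6 = 121; cy_6 = 247; r_6 = 50; cx_7 = 360; cy_7 = 80; r_7 = 58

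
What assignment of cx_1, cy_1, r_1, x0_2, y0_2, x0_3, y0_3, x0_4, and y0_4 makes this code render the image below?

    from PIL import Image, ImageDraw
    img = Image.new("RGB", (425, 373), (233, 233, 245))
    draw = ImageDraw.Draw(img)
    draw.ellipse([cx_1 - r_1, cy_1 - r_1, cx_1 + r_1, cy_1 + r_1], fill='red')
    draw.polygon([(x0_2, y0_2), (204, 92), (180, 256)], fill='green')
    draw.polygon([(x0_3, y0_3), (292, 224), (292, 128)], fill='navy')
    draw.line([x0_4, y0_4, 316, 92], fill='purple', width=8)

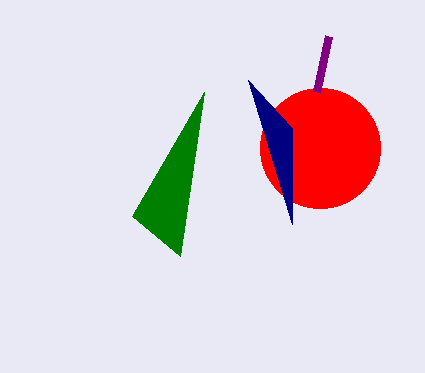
cx_1 = 320; cy_1 = 148; r_1 = 60; x0_2 = 132; y0_2 = 216; x0_3 = 248; y0_3 = 80; x0_4 = 328; y0_4 = 36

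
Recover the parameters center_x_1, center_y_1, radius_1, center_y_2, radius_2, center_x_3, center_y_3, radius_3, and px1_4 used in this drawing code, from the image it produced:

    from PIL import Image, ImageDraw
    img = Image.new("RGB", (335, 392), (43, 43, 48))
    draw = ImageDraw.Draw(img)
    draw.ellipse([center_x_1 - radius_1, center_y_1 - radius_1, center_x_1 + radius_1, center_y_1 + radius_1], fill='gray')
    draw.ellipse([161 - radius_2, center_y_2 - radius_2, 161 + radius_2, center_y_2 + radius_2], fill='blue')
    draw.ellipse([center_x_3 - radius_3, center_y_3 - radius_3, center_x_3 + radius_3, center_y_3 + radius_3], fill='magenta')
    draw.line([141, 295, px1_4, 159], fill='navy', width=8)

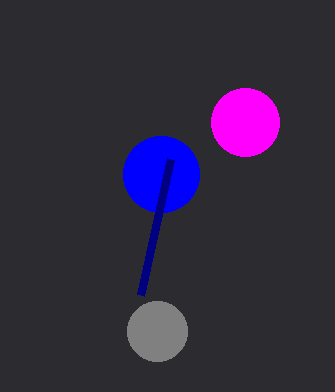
center_x_1 = 157
center_y_1 = 331
radius_1 = 30
center_y_2 = 174
radius_2 = 38
center_x_3 = 245
center_y_3 = 122
radius_3 = 34
px1_4 = 171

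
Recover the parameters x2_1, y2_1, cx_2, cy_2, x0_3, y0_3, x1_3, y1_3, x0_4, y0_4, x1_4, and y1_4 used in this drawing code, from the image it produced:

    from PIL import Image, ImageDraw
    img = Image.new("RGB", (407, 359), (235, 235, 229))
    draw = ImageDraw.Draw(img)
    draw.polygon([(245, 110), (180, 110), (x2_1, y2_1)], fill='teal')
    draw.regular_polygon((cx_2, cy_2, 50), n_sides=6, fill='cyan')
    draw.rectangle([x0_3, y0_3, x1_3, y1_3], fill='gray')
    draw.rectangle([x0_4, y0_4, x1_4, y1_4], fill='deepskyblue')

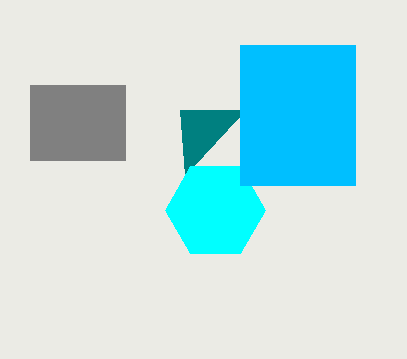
x2_1 = 185
y2_1 = 175
cx_2 = 215
cy_2 = 210
x0_3 = 30
y0_3 = 85
x1_3 = 125
y1_3 = 160
x0_4 = 240
y0_4 = 45
x1_4 = 355
y1_4 = 185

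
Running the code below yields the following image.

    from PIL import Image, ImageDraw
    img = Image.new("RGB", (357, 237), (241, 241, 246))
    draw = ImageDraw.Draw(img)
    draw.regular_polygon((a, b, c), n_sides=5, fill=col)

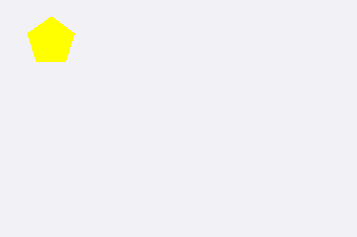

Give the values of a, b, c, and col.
a = 51, b = 41, c = 25, col = 'yellow'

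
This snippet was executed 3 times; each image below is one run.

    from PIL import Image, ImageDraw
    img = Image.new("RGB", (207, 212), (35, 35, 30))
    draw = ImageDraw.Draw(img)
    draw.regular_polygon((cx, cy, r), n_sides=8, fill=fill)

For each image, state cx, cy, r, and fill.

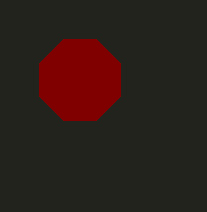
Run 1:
cx = 80; cy = 80; r = 44; fill = 'maroon'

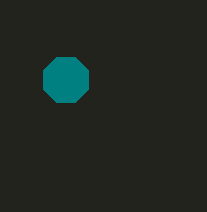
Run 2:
cx = 66; cy = 80; r = 24; fill = 'teal'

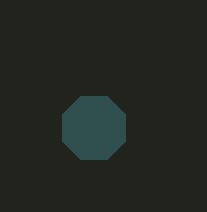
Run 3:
cx = 94
cy = 128
r = 34
fill = 'darkslategray'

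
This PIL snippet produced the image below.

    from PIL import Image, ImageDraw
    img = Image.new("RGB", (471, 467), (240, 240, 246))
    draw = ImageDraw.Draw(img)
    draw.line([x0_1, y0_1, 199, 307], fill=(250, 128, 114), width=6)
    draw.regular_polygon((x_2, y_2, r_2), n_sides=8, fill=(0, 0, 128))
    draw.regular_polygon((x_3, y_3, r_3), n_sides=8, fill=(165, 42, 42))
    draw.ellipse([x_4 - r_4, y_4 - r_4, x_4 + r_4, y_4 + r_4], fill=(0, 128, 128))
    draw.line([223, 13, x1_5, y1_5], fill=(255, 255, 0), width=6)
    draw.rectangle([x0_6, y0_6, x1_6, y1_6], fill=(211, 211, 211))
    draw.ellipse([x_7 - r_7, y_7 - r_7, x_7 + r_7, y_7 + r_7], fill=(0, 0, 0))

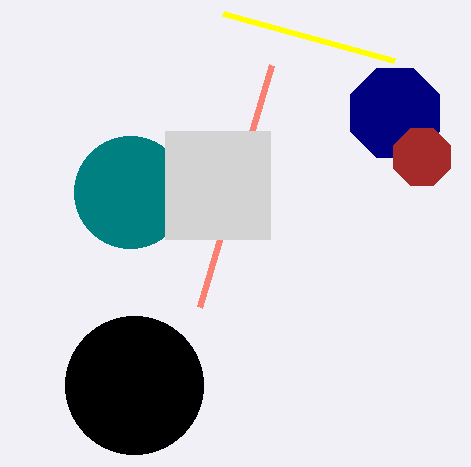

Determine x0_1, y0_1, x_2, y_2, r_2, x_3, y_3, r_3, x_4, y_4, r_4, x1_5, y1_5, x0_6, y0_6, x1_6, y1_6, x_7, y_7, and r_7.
x0_1 = 271
y0_1 = 65
x_2 = 395
y_2 = 113
r_2 = 48
x_3 = 422
y_3 = 157
r_3 = 31
x_4 = 130
y_4 = 192
r_4 = 56
x1_5 = 394
y1_5 = 60
x0_6 = 165
y0_6 = 131
x1_6 = 270
y1_6 = 239
x_7 = 134
y_7 = 385
r_7 = 69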